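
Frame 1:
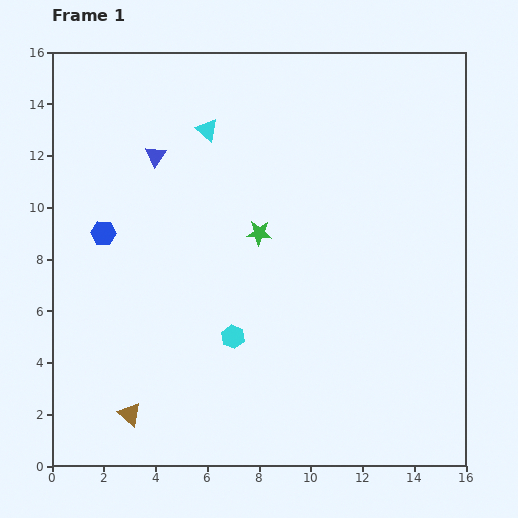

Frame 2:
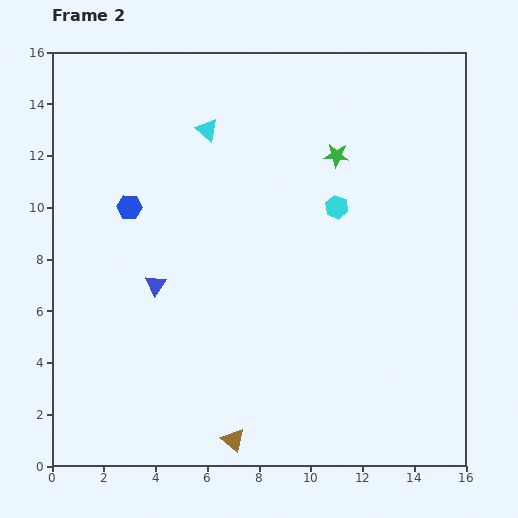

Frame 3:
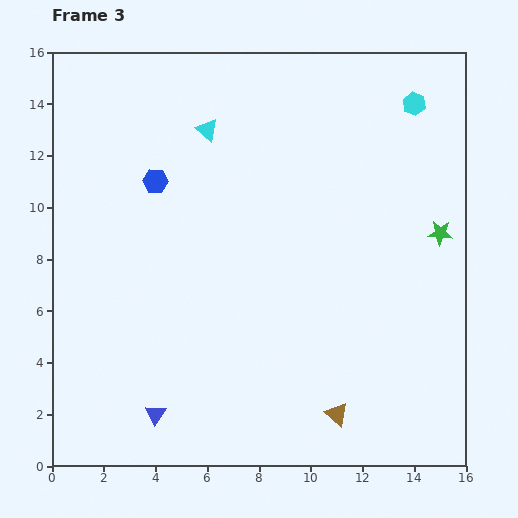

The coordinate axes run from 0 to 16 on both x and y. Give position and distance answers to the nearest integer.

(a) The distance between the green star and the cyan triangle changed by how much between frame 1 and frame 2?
+1

Distance in frame 1: 4. Distance in frame 2: 5.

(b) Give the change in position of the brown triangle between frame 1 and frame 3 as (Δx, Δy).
(8, 0)

The brown triangle was at (3, 2) in frame 1 and (11, 2) in frame 3.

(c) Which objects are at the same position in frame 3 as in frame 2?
the cyan triangle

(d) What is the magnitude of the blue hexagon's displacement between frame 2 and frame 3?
1

The blue hexagon moved from (3, 10) to (4, 11), a distance of √(1² + 1²) ≈ 1.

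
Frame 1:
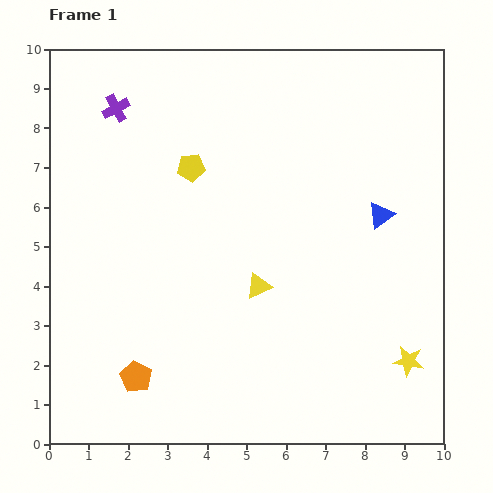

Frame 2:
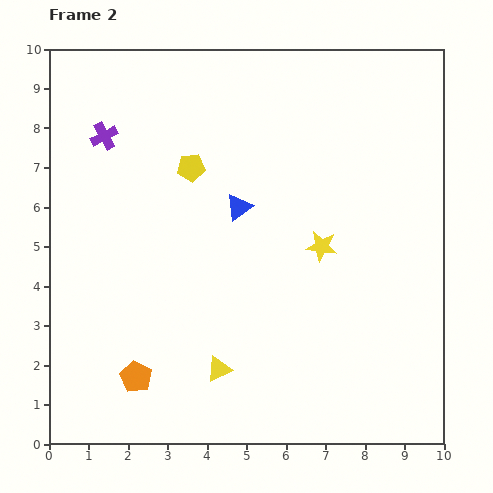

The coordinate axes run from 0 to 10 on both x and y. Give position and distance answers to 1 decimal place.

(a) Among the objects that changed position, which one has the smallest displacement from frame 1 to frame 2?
the purple cross

(moved 0.8)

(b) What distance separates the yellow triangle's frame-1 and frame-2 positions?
2.3

The yellow triangle moved from (5.3, 4.0) to (4.3, 1.9), a distance of √(1.0² + 2.1²) ≈ 2.3.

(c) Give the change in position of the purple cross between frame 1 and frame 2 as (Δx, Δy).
(-0.3, -0.7)

The purple cross was at (1.7, 8.5) in frame 1 and (1.4, 7.8) in frame 2.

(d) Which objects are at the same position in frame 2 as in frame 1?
the orange pentagon, the yellow pentagon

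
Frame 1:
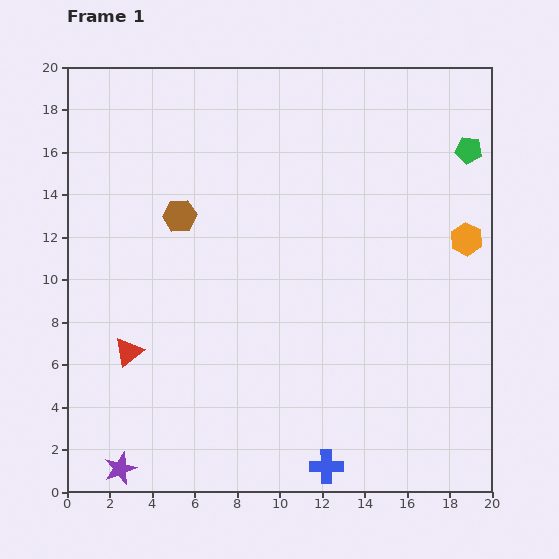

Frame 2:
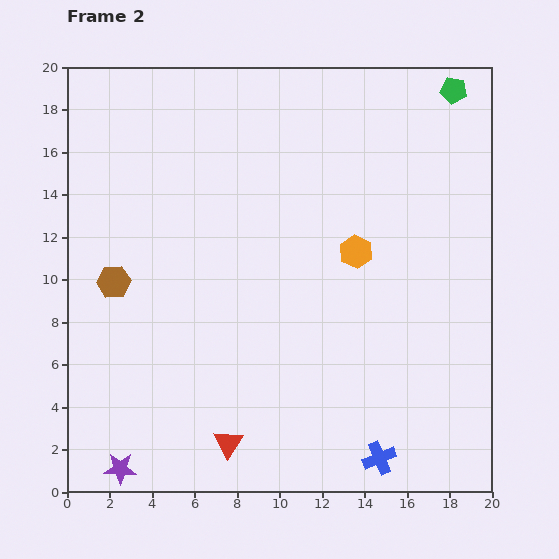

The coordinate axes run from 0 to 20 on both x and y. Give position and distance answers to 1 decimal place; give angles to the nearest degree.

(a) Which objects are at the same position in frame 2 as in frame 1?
the purple star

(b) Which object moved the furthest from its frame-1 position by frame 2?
the red triangle

(moved 6.4; next 5.2)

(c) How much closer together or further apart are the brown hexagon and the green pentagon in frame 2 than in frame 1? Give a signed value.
+4.5

Distance in frame 1: 13.9. Distance in frame 2: 18.4.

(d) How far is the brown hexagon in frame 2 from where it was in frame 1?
4.4

The brown hexagon moved from (5.3, 13.0) to (2.2, 9.9), a distance of √(3.1² + 3.1²) ≈ 4.4.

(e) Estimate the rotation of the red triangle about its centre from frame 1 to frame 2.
19° counter-clockwise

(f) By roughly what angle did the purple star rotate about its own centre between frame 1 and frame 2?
21° clockwise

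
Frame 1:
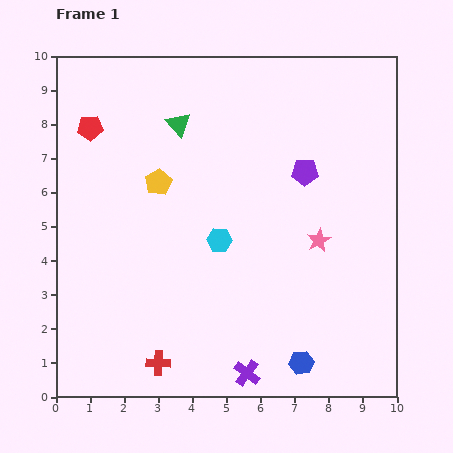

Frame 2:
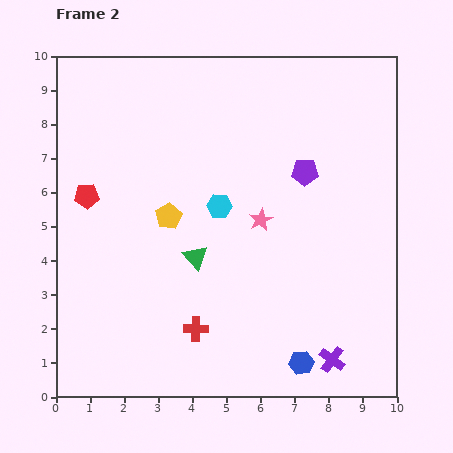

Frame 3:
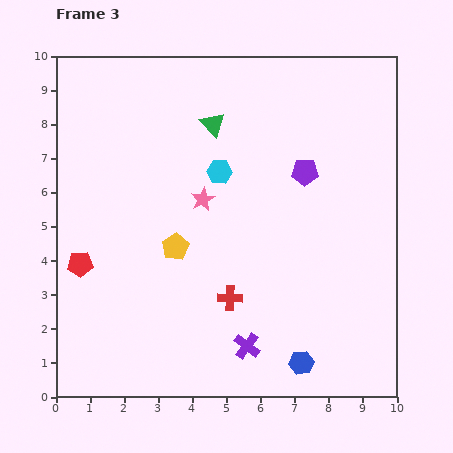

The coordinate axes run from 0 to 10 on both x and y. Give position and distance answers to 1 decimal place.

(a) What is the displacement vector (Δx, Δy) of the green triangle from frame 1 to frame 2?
(0.5, -3.9)

The green triangle was at (3.6, 8.0) in frame 1 and (4.1, 4.1) in frame 2.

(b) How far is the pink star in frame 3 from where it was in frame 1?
3.6

The pink star moved from (7.7, 4.6) to (4.3, 5.8), a distance of √(3.4² + 1.2²) ≈ 3.6.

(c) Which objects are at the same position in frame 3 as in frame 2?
the blue hexagon, the purple pentagon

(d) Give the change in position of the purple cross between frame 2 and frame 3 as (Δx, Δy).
(-2.5, 0.4)

The purple cross was at (8.1, 1.1) in frame 2 and (5.6, 1.5) in frame 3.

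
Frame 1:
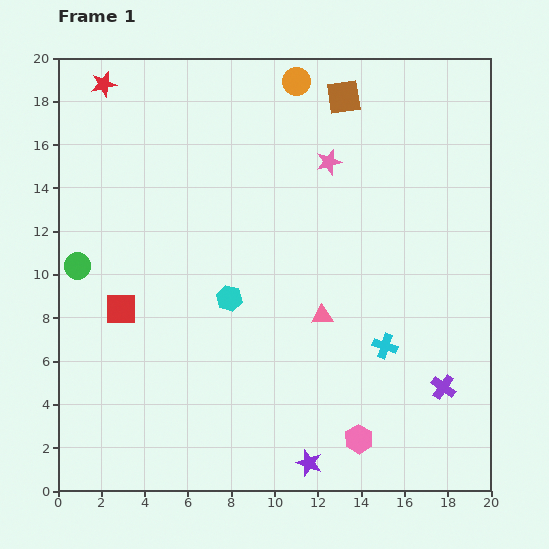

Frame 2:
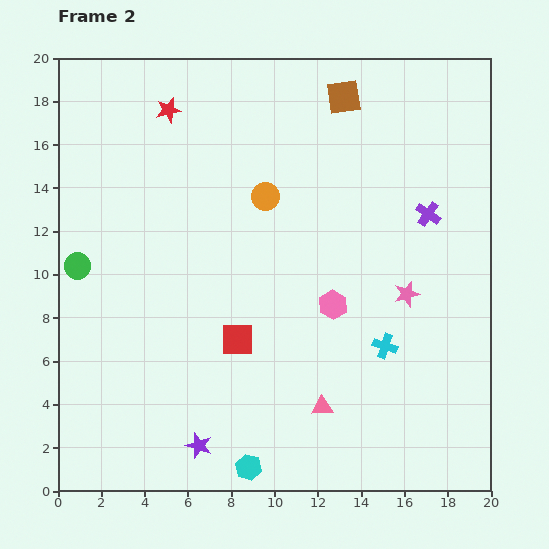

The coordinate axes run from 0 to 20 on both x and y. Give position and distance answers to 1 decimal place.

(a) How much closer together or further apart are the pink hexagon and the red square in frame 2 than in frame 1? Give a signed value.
-7.8

Distance in frame 1: 12.5. Distance in frame 2: 4.7.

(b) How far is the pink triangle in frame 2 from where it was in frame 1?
4.2

The pink triangle moved from (12.2, 8.1) to (12.2, 3.9), a distance of √(0.0² + 4.2²) ≈ 4.2.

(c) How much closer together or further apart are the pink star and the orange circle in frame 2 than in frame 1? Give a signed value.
+3.9

Distance in frame 1: 4.0. Distance in frame 2: 7.9.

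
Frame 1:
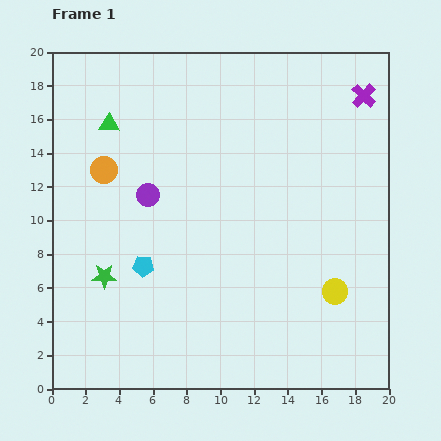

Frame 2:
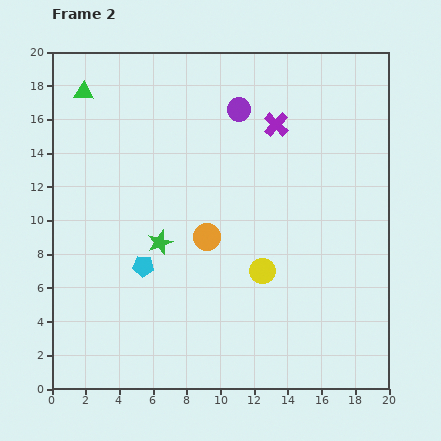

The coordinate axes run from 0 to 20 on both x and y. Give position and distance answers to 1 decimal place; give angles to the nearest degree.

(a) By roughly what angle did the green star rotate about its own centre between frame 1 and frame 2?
21° counter-clockwise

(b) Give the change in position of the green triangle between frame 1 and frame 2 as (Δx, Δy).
(-1.5, 1.9)

The green triangle was at (3.4, 15.7) in frame 1 and (1.9, 17.6) in frame 2.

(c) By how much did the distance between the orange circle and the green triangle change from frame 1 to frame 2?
+8.6

Distance in frame 1: 2.7. Distance in frame 2: 11.3.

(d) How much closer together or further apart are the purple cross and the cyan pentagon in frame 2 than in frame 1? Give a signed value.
-5.0

Distance in frame 1: 16.5. Distance in frame 2: 11.5.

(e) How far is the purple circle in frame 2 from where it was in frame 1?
7.4

The purple circle moved from (5.7, 11.5) to (11.1, 16.6), a distance of √(5.4² + 5.1²) ≈ 7.4.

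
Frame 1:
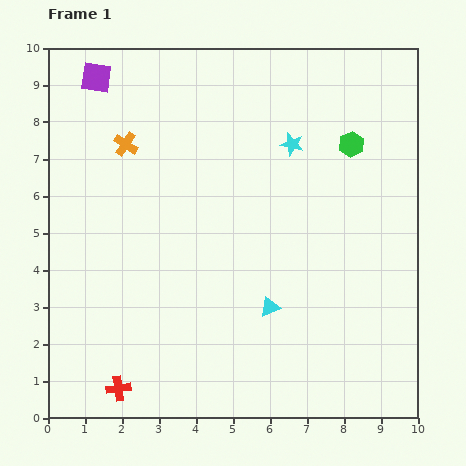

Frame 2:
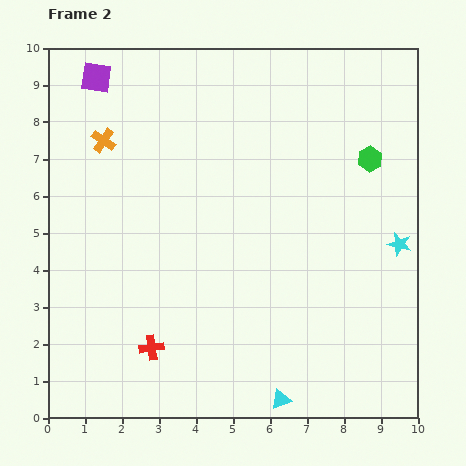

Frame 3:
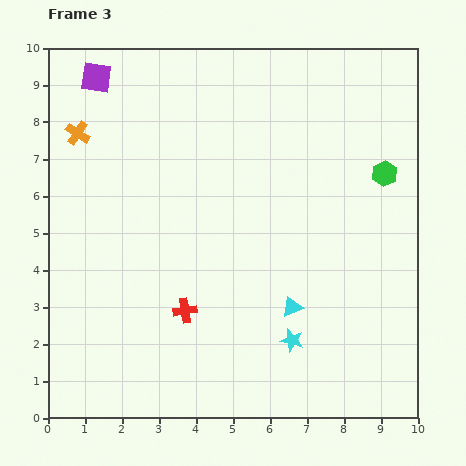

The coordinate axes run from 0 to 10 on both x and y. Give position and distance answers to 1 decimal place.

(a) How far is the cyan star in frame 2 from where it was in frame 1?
4.0

The cyan star moved from (6.6, 7.4) to (9.5, 4.7), a distance of √(2.9² + 2.7²) ≈ 4.0.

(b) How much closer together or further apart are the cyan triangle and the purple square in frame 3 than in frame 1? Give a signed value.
+0.4

Distance in frame 1: 7.8. Distance in frame 3: 8.2.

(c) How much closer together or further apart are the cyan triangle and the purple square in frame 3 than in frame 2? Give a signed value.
-1.8

Distance in frame 2: 10.0. Distance in frame 3: 8.2.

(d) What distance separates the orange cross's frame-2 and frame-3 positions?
0.7

The orange cross moved from (1.5, 7.5) to (0.8, 7.7), a distance of √(0.7² + 0.2²) ≈ 0.7.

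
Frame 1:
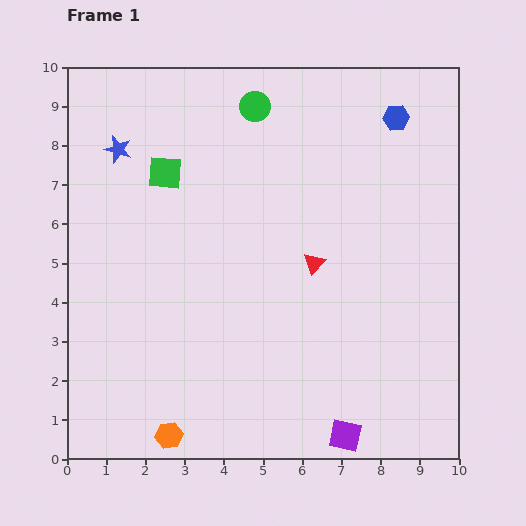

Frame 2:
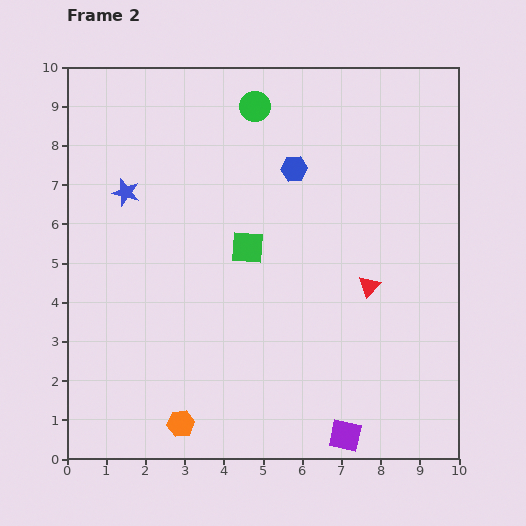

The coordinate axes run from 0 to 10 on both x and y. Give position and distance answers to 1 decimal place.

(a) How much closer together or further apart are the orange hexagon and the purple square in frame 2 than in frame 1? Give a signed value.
-0.3

Distance in frame 1: 4.5. Distance in frame 2: 4.2.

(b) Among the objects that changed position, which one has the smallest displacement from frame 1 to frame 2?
the orange hexagon

(moved 0.4)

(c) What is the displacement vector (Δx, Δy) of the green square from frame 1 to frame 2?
(2.1, -1.9)

The green square was at (2.5, 7.3) in frame 1 and (4.6, 5.4) in frame 2.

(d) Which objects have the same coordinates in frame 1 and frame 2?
the purple square, the green circle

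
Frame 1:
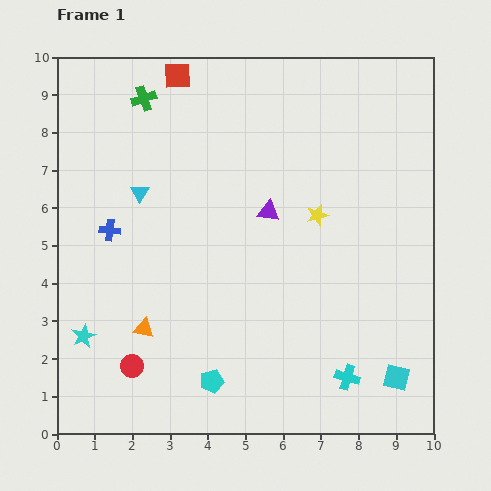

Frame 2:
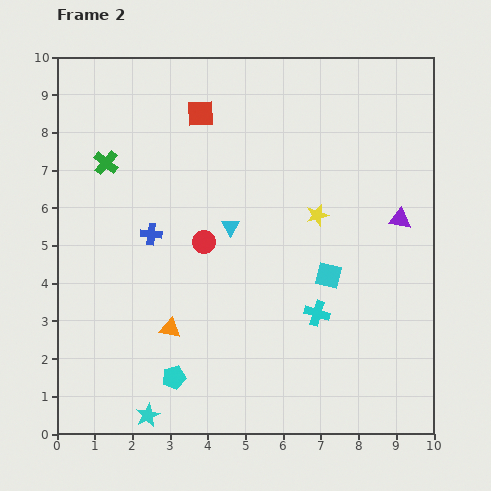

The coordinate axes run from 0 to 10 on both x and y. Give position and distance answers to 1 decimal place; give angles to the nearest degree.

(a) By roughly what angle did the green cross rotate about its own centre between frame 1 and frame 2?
32° counter-clockwise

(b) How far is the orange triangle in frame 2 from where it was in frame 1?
0.7

The orange triangle moved from (2.3, 2.8) to (3.0, 2.8), a distance of √(0.7² + 0.0²) ≈ 0.7.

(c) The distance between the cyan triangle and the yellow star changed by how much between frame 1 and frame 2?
-2.4

Distance in frame 1: 4.7. Distance in frame 2: 2.3.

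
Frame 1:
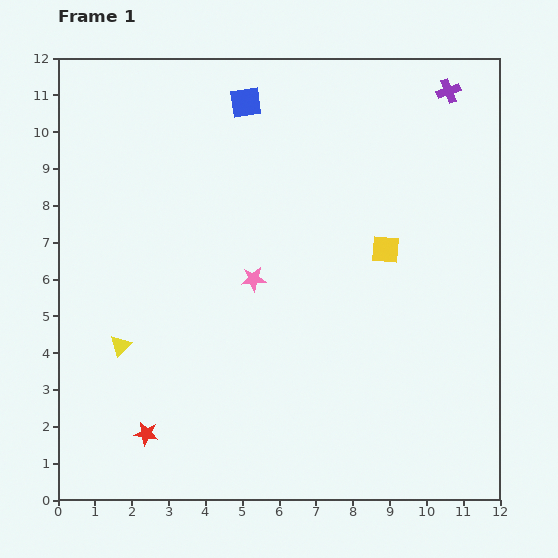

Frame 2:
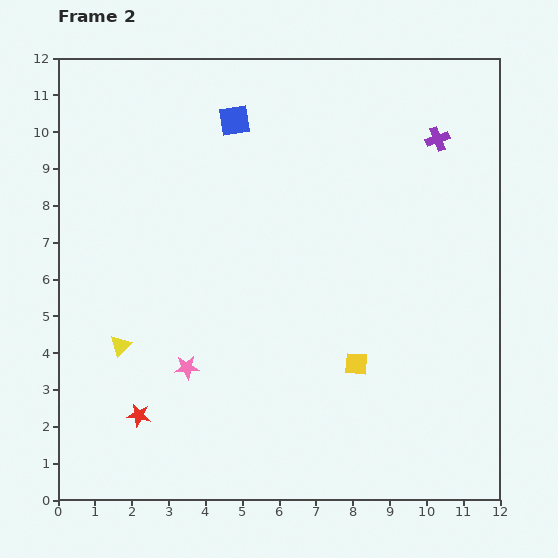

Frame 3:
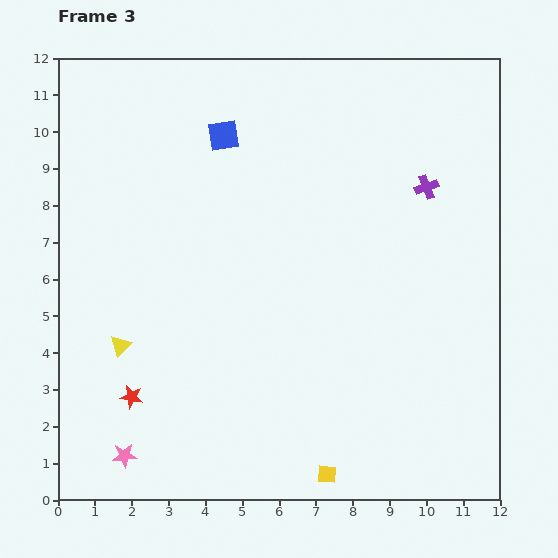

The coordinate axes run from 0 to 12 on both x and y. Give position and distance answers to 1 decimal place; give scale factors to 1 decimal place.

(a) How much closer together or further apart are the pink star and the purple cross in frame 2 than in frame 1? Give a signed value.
+1.8

Distance in frame 1: 7.4. Distance in frame 2: 9.2.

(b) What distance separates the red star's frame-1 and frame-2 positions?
0.5

The red star moved from (2.4, 1.8) to (2.2, 2.3), a distance of √(0.2² + 0.5²) ≈ 0.5.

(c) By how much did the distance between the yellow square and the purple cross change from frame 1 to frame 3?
+3.7

Distance in frame 1: 4.6. Distance in frame 3: 8.3.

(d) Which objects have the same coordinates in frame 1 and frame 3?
the yellow triangle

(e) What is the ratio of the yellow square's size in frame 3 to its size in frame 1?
0.7×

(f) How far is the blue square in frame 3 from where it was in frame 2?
0.5

The blue square moved from (4.8, 10.3) to (4.5, 9.9), a distance of √(0.3² + 0.4²) ≈ 0.5.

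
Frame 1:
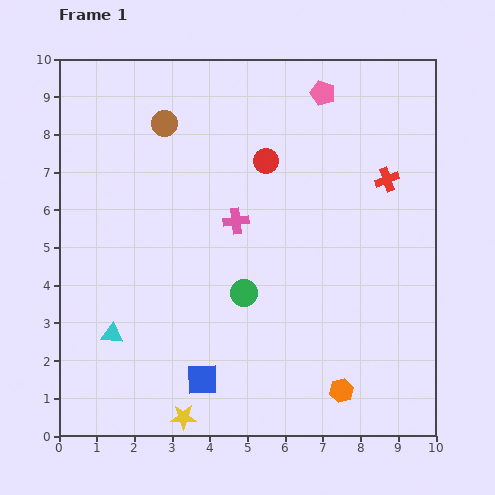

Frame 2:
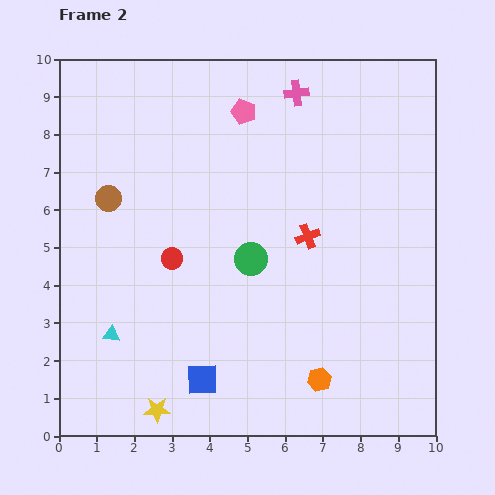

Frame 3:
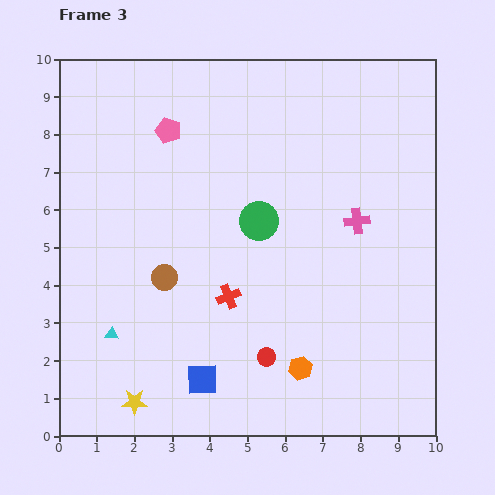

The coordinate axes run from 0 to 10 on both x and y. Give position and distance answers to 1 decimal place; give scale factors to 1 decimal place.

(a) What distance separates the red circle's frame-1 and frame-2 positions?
3.6

The red circle moved from (5.5, 7.3) to (3.0, 4.7), a distance of √(2.5² + 2.6²) ≈ 3.6.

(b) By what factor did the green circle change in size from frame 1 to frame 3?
1.4×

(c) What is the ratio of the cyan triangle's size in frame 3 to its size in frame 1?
0.6×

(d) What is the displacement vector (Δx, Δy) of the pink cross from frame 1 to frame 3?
(3.2, 0.0)

The pink cross was at (4.7, 5.7) in frame 1 and (7.9, 5.7) in frame 3.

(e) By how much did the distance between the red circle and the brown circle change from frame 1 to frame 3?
+0.5

Distance in frame 1: 2.9. Distance in frame 3: 3.4.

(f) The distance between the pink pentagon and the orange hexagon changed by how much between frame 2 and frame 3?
-0.2

Distance in frame 2: 7.4. Distance in frame 3: 7.2.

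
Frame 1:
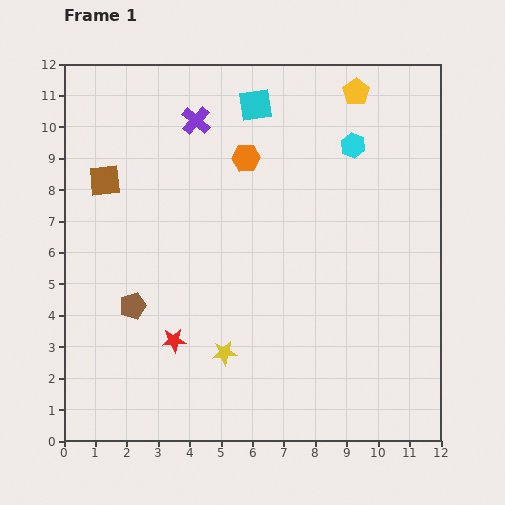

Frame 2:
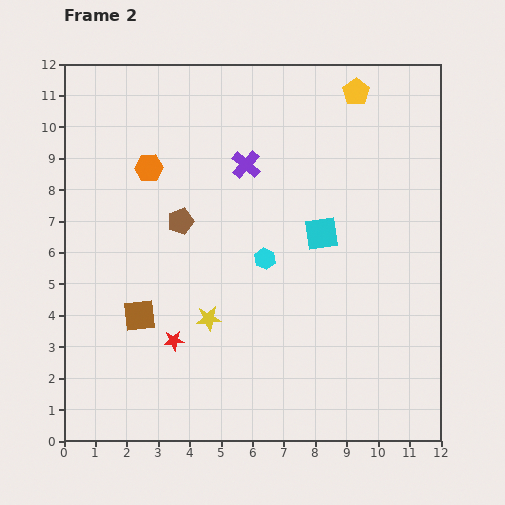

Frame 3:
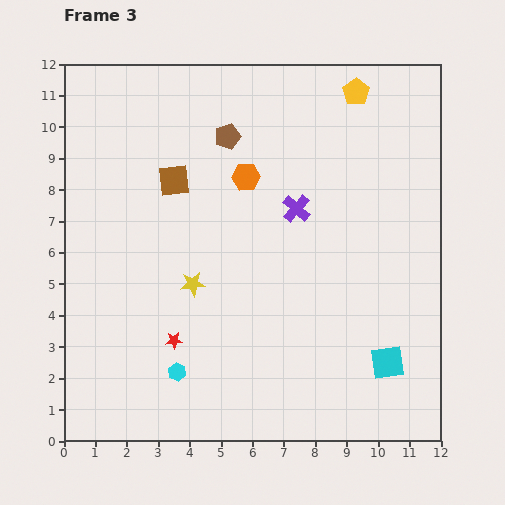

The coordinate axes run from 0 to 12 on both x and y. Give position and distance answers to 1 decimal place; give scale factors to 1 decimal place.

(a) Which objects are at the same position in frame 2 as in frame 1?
the yellow pentagon, the red star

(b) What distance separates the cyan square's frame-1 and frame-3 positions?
9.2

The cyan square moved from (6.1, 10.7) to (10.3, 2.5), a distance of √(4.2² + 8.2²) ≈ 9.2.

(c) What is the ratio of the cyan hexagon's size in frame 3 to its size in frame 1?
0.7×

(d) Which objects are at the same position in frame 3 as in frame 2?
the yellow pentagon, the red star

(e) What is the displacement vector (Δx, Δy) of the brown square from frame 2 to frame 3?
(1.1, 4.3)

The brown square was at (2.4, 4.0) in frame 2 and (3.5, 8.3) in frame 3.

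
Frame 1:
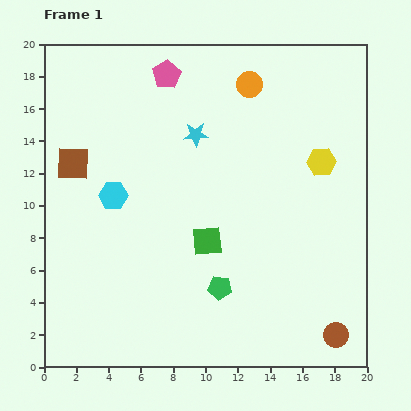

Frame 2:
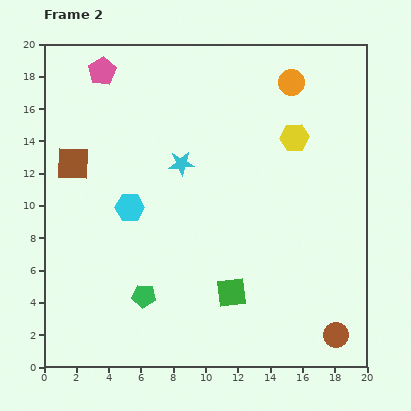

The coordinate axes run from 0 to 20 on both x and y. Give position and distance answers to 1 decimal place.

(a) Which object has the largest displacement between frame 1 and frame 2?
the green pentagon

(moved 4.7; next 4.0)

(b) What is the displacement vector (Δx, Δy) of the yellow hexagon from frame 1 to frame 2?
(-1.7, 1.5)

The yellow hexagon was at (17.2, 12.7) in frame 1 and (15.5, 14.2) in frame 2.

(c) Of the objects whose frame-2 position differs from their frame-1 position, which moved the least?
the cyan hexagon

(moved 1.2)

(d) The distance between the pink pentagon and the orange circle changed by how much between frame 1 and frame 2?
+6.6

Distance in frame 1: 5.1. Distance in frame 2: 11.7.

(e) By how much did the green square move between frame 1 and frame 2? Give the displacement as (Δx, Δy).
(1.5, -3.2)

The green square was at (10.1, 7.8) in frame 1 and (11.6, 4.6) in frame 2.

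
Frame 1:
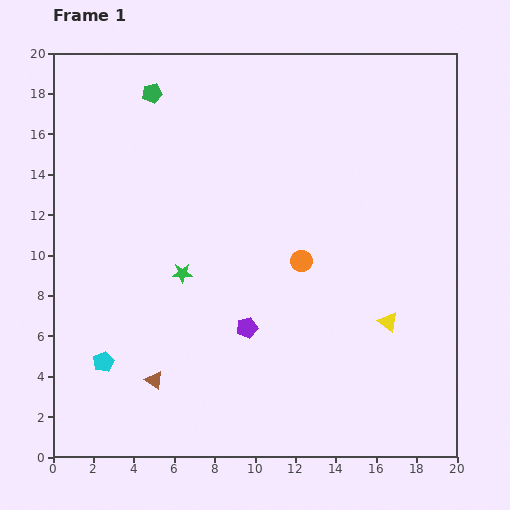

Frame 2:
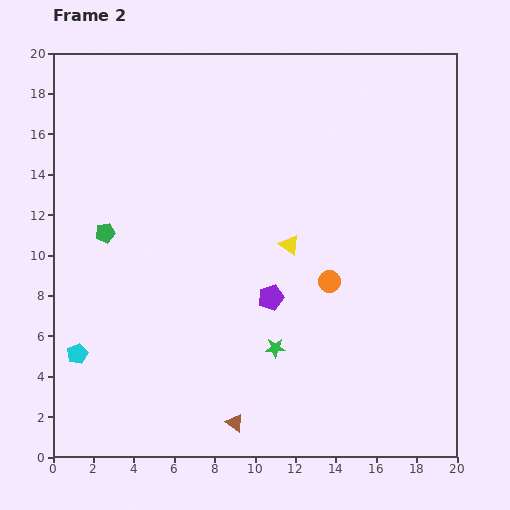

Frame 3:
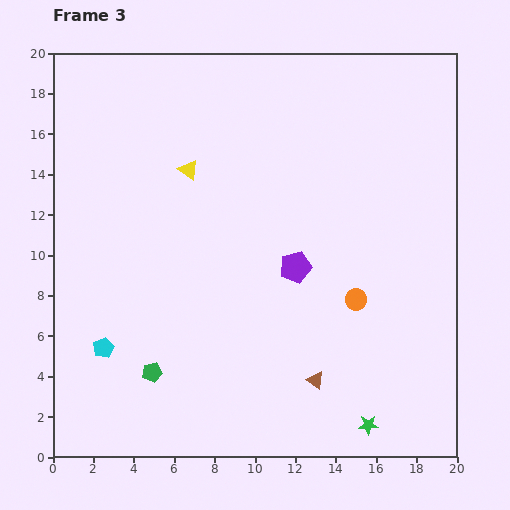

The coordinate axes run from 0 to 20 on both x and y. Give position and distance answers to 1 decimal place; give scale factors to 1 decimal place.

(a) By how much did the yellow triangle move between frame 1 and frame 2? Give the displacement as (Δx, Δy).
(-4.9, 3.8)

The yellow triangle was at (16.6, 6.7) in frame 1 and (11.7, 10.5) in frame 2.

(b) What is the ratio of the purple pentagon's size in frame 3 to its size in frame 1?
1.5×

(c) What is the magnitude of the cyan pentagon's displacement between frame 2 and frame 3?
1.3

The cyan pentagon moved from (1.2, 5.1) to (2.5, 5.4), a distance of √(1.3² + 0.3²) ≈ 1.3.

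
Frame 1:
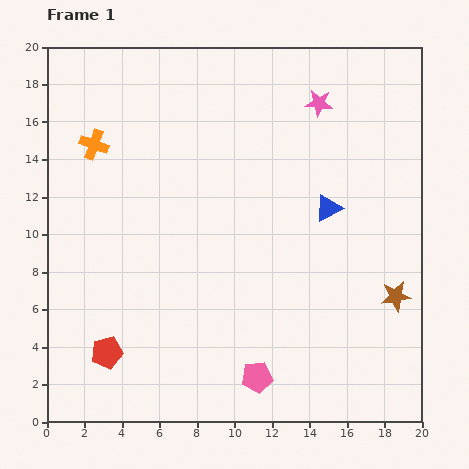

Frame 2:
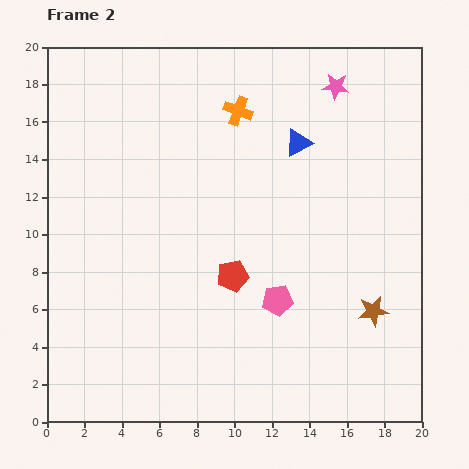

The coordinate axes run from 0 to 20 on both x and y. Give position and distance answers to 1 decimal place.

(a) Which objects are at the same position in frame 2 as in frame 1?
none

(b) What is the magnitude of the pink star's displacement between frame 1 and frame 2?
1.3

The pink star moved from (14.5, 17.0) to (15.4, 17.9), a distance of √(0.9² + 0.9²) ≈ 1.3.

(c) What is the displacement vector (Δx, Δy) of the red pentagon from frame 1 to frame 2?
(6.7, 4.1)

The red pentagon was at (3.2, 3.7) in frame 1 and (9.9, 7.8) in frame 2.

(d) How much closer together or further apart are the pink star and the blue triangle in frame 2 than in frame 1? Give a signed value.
-2.0

Distance in frame 1: 5.6. Distance in frame 2: 3.6.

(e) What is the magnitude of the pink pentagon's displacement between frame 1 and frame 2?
4.2

The pink pentagon moved from (11.2, 2.4) to (12.3, 6.5), a distance of √(1.1² + 4.1²) ≈ 4.2.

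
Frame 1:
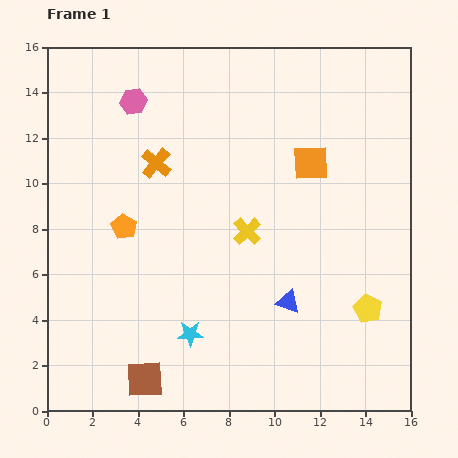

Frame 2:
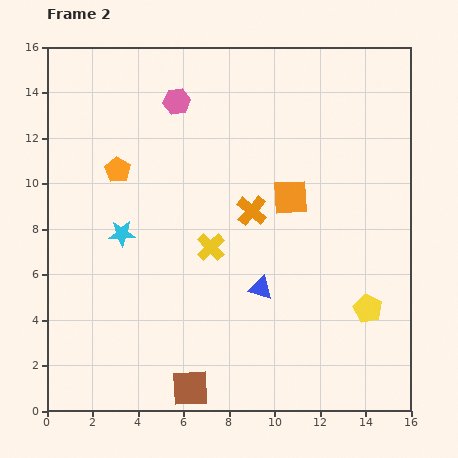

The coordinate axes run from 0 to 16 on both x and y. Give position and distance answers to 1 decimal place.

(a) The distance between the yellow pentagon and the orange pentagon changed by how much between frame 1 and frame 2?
+1.3

Distance in frame 1: 11.3. Distance in frame 2: 12.6.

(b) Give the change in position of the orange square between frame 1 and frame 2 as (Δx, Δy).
(-0.9, -1.5)

The orange square was at (11.6, 10.9) in frame 1 and (10.7, 9.4) in frame 2.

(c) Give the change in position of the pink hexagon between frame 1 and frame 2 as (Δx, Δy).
(1.9, 0.0)

The pink hexagon was at (3.8, 13.6) in frame 1 and (5.7, 13.6) in frame 2.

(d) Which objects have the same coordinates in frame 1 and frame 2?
the yellow pentagon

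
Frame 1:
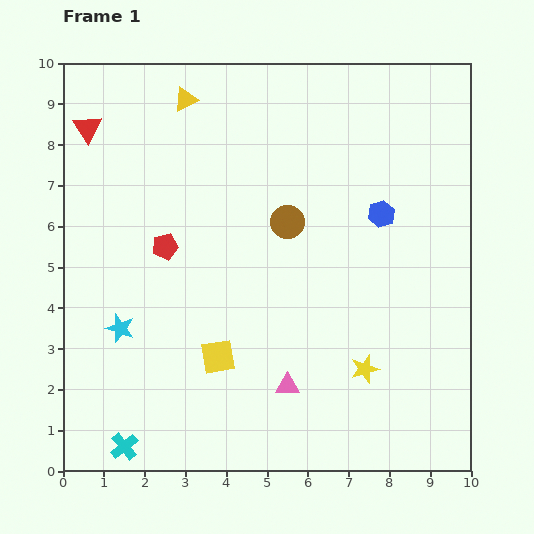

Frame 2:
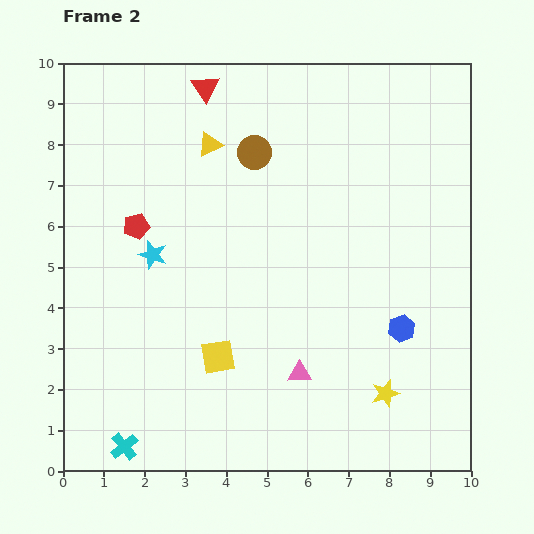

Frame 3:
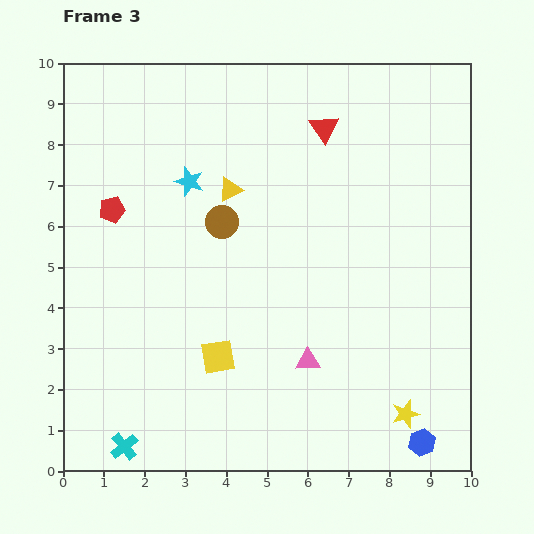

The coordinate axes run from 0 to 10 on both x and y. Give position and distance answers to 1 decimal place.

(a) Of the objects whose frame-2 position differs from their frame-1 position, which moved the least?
the pink triangle

(moved 0.4)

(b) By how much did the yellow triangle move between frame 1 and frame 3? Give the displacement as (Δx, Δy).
(1.1, -2.2)

The yellow triangle was at (3.0, 9.1) in frame 1 and (4.1, 6.9) in frame 3.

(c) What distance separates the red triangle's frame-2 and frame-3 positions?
3.1

The red triangle moved from (3.5, 9.4) to (6.4, 8.4), a distance of √(2.9² + 1.0²) ≈ 3.1.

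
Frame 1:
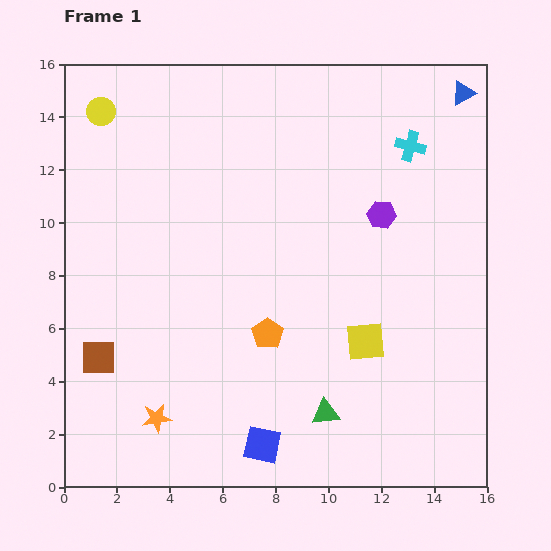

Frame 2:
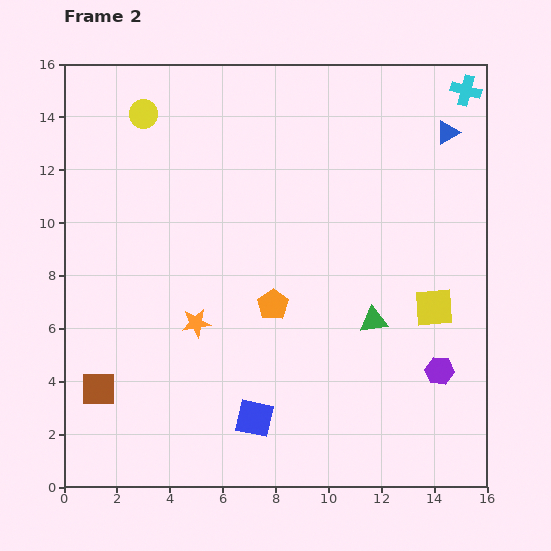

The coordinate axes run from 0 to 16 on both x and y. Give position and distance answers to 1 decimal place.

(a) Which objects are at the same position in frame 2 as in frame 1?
none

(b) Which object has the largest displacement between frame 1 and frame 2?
the purple hexagon

(moved 6.3; next 3.9)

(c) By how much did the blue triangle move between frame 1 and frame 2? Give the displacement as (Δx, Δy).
(-0.6, -1.5)

The blue triangle was at (15.1, 14.9) in frame 1 and (14.5, 13.4) in frame 2.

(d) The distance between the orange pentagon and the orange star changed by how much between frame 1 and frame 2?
-2.3

Distance in frame 1: 5.3. Distance in frame 2: 3.0.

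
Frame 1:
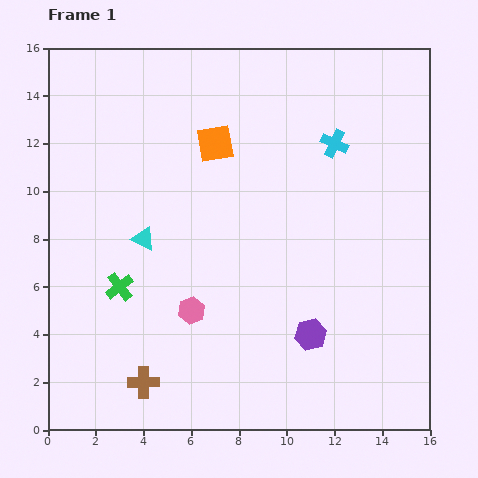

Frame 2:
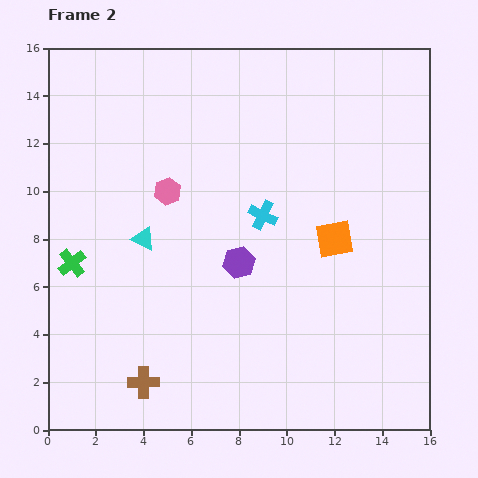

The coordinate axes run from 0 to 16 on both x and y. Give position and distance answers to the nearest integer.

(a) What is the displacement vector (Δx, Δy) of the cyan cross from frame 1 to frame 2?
(-3, -3)

The cyan cross was at (12, 12) in frame 1 and (9, 9) in frame 2.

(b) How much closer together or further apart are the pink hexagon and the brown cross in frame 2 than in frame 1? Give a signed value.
+4

Distance in frame 1: 4. Distance in frame 2: 8.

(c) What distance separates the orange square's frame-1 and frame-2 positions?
6

The orange square moved from (7, 12) to (12, 8), a distance of √(5² + 4²) ≈ 6.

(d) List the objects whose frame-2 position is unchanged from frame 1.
the brown cross, the cyan triangle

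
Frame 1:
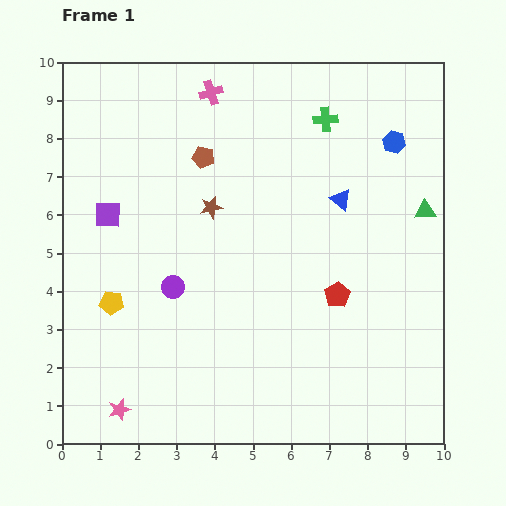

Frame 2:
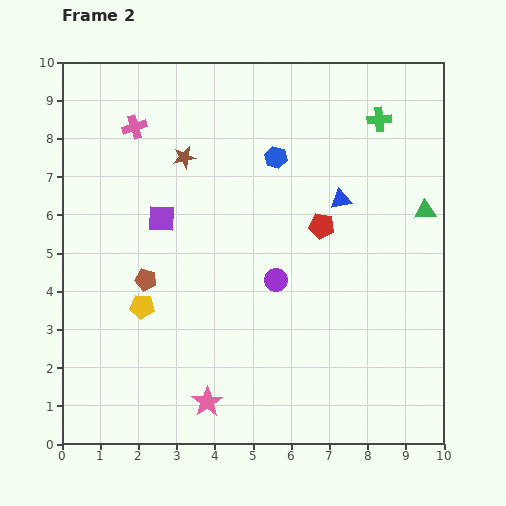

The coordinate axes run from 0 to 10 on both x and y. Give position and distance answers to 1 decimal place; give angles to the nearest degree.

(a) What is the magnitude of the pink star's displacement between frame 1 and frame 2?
2.3

The pink star moved from (1.5, 0.9) to (3.8, 1.1), a distance of √(2.3² + 0.2²) ≈ 2.3.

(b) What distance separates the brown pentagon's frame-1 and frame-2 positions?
3.5

The brown pentagon moved from (3.7, 7.5) to (2.2, 4.3), a distance of √(1.5² + 3.2²) ≈ 3.5.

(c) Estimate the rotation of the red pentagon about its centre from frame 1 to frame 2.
31° counter-clockwise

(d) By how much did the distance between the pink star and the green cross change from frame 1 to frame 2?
-0.6

Distance in frame 1: 9.3. Distance in frame 2: 8.7.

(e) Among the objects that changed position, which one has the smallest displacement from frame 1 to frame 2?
the yellow pentagon

(moved 0.8)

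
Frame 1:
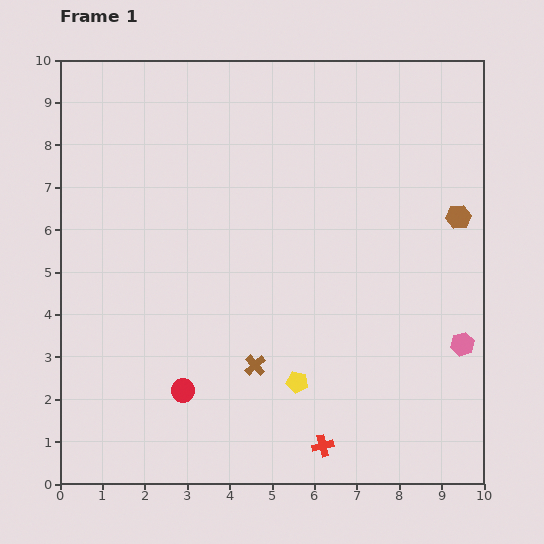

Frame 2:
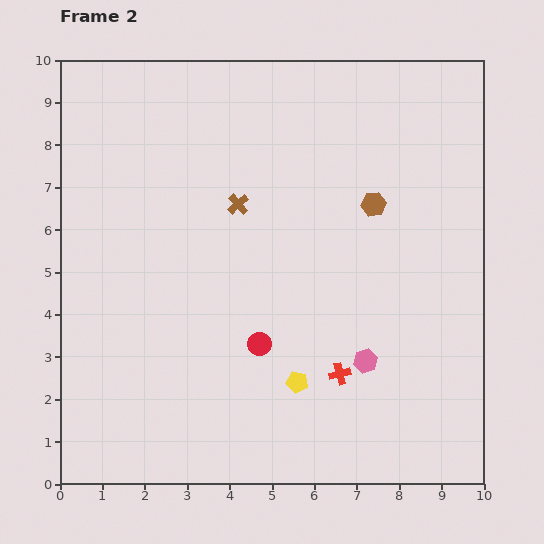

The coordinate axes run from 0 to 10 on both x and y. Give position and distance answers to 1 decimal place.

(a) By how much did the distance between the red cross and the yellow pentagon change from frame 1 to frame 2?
-0.6

Distance in frame 1: 1.6. Distance in frame 2: 1.0.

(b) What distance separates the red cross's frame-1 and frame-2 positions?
1.7

The red cross moved from (6.2, 0.9) to (6.6, 2.6), a distance of √(0.4² + 1.7²) ≈ 1.7.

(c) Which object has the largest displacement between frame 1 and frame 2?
the brown cross

(moved 3.8; next 2.3)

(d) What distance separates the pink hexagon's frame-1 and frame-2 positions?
2.3

The pink hexagon moved from (9.5, 3.3) to (7.2, 2.9), a distance of √(2.3² + 0.4²) ≈ 2.3.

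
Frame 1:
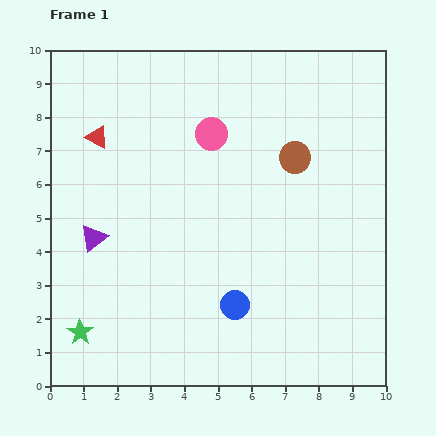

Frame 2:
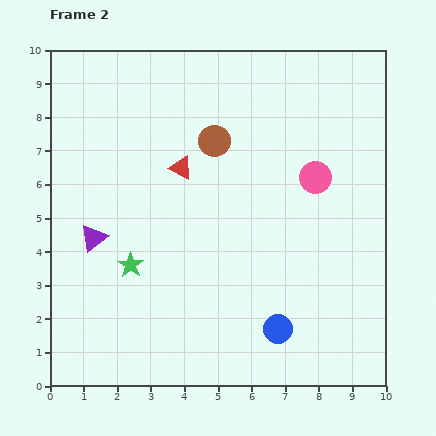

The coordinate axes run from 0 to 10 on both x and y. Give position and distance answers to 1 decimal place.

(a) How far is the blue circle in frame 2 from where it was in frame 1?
1.5

The blue circle moved from (5.5, 2.4) to (6.8, 1.7), a distance of √(1.3² + 0.7²) ≈ 1.5.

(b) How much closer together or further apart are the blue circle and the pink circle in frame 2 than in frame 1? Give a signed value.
-0.5

Distance in frame 1: 5.1. Distance in frame 2: 4.6.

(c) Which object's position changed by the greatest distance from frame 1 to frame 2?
the pink circle

(moved 3.4; next 2.7)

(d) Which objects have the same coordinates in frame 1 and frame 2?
the purple triangle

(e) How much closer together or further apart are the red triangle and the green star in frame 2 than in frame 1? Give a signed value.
-2.5

Distance in frame 1: 5.8. Distance in frame 2: 3.3.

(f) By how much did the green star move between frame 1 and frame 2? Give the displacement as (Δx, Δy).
(1.5, 2.0)

The green star was at (0.9, 1.6) in frame 1 and (2.4, 3.6) in frame 2.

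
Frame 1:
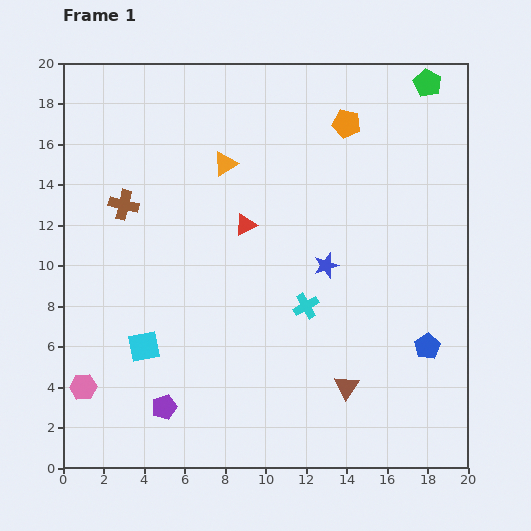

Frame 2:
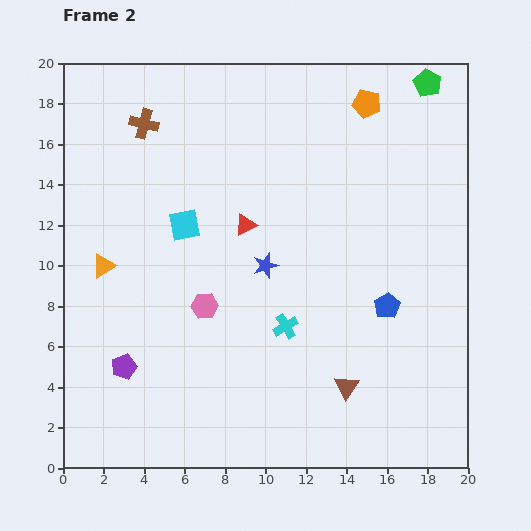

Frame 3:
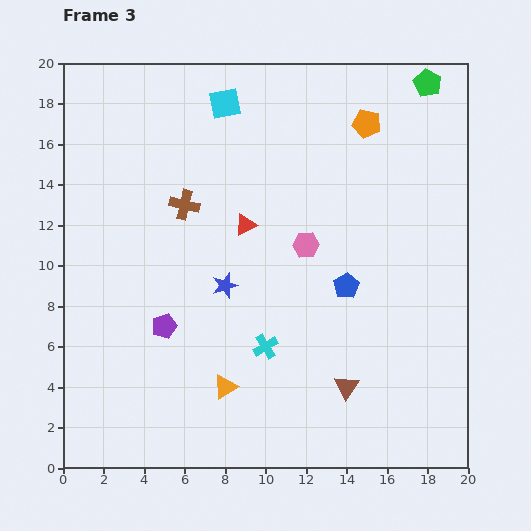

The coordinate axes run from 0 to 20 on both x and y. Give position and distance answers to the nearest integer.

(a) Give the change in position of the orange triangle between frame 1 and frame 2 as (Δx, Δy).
(-6, -5)

The orange triangle was at (8, 15) in frame 1 and (2, 10) in frame 2.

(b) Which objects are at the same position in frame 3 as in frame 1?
the green pentagon, the red triangle, the brown triangle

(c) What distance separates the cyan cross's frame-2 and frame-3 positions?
1

The cyan cross moved from (11, 7) to (10, 6), a distance of √(1² + 1²) ≈ 1.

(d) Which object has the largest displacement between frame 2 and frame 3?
the orange triangle

(moved 8; next 6)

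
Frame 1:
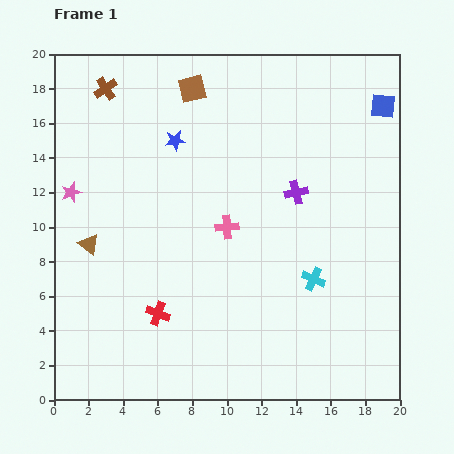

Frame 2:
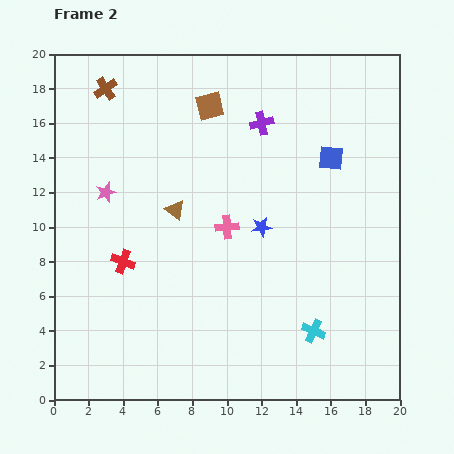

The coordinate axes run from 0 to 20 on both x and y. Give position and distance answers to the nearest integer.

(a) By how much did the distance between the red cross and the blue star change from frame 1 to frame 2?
-2

Distance in frame 1: 10. Distance in frame 2: 8.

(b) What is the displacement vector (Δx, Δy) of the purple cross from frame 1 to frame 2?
(-2, 4)

The purple cross was at (14, 12) in frame 1 and (12, 16) in frame 2.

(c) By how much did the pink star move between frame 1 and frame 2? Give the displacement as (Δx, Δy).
(2, 0)

The pink star was at (1, 12) in frame 1 and (3, 12) in frame 2.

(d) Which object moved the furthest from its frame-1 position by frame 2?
the blue star

(moved 7; next 5)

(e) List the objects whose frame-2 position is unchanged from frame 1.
the pink cross, the brown cross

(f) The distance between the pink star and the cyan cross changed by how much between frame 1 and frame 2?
-1

Distance in frame 1: 15. Distance in frame 2: 14.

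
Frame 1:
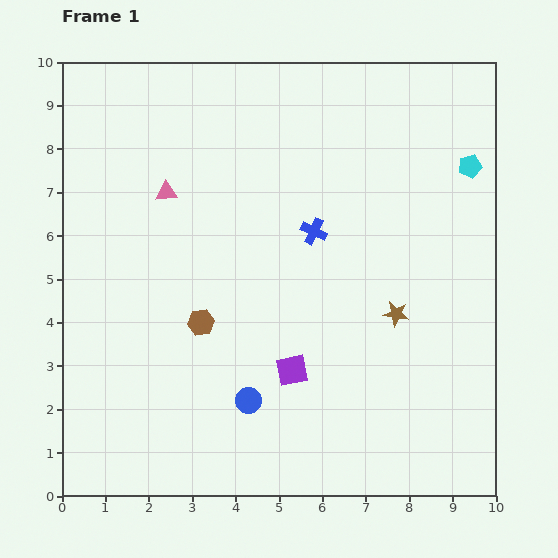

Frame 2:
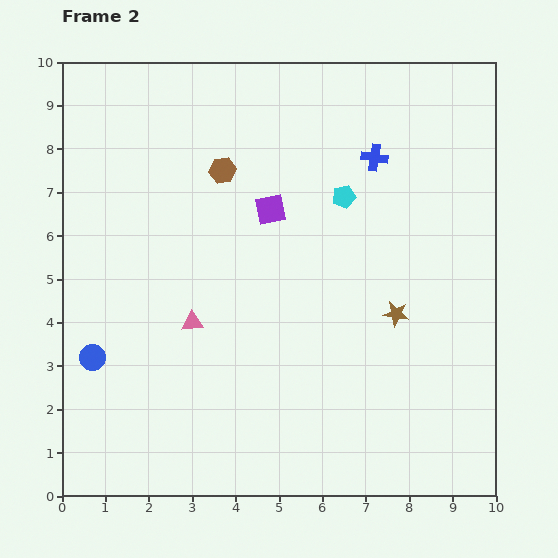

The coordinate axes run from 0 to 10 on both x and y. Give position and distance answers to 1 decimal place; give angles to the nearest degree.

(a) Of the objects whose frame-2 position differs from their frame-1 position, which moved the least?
the blue cross

(moved 2.2)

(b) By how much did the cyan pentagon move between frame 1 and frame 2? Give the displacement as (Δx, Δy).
(-2.9, -0.7)

The cyan pentagon was at (9.4, 7.6) in frame 1 and (6.5, 6.9) in frame 2.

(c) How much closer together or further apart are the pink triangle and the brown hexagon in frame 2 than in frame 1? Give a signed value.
+0.5

Distance in frame 1: 3.1. Distance in frame 2: 3.6.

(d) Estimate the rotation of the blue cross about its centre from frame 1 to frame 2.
17° counter-clockwise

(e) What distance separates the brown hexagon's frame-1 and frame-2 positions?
3.5

The brown hexagon moved from (3.2, 4.0) to (3.7, 7.5), a distance of √(0.5² + 3.5²) ≈ 3.5.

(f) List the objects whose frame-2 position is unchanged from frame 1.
the brown star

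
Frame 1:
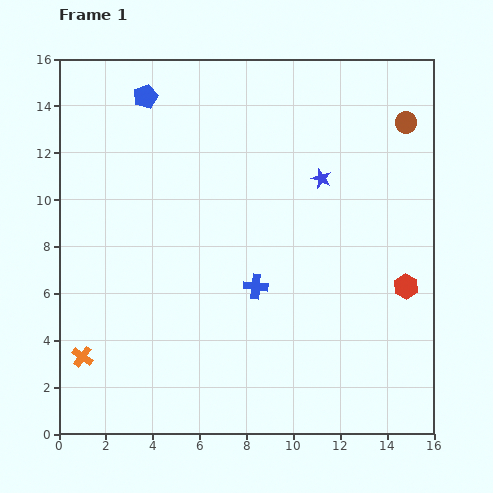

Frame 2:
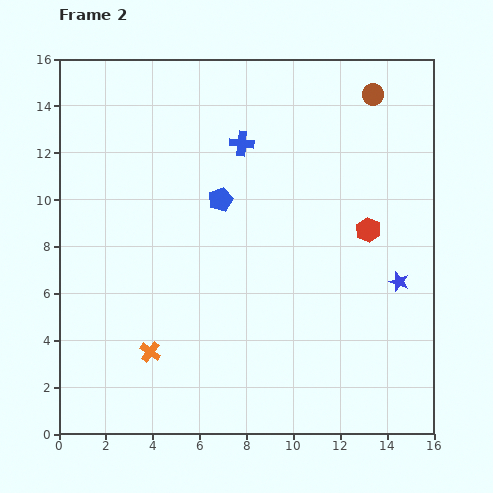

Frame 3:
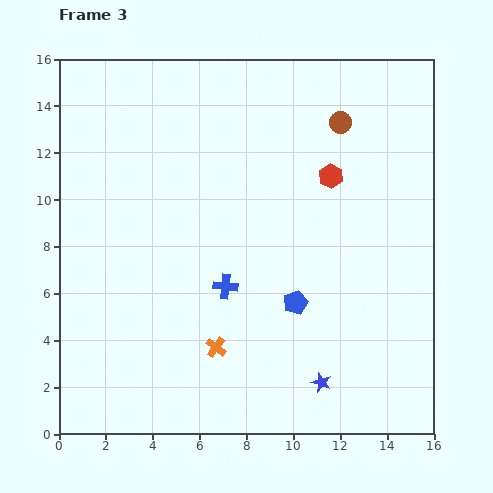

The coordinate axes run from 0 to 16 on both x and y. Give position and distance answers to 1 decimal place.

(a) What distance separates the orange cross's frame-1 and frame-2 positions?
2.9

The orange cross moved from (1.0, 3.3) to (3.9, 3.5), a distance of √(2.9² + 0.2²) ≈ 2.9.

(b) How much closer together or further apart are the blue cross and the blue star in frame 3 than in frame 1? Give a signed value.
+0.4

Distance in frame 1: 5.4. Distance in frame 3: 5.8.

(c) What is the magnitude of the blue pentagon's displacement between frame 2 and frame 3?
5.4

The blue pentagon moved from (6.9, 10.0) to (10.1, 5.6), a distance of √(3.2² + 4.4²) ≈ 5.4.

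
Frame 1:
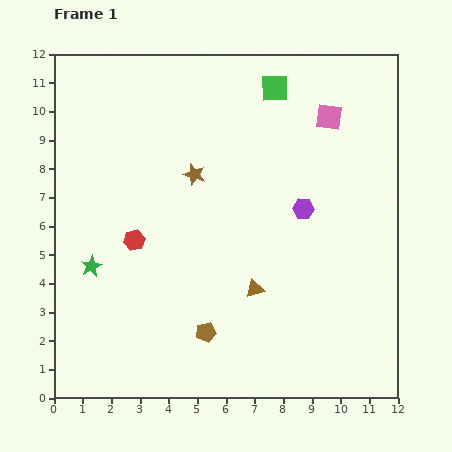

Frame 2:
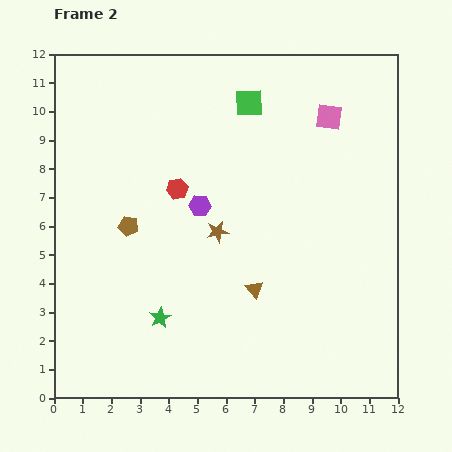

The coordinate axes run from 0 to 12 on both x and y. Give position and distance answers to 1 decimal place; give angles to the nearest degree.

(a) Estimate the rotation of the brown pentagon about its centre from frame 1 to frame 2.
24° clockwise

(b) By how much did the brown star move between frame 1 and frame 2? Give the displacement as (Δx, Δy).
(0.8, -2.0)

The brown star was at (4.9, 7.8) in frame 1 and (5.7, 5.8) in frame 2.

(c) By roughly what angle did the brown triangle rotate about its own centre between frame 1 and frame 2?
53° counter-clockwise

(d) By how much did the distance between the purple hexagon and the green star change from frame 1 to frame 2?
-3.6

Distance in frame 1: 7.7. Distance in frame 2: 4.1.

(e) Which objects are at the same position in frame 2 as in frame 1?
the brown triangle, the pink square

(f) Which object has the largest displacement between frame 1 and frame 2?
the brown pentagon

(moved 4.6; next 3.6)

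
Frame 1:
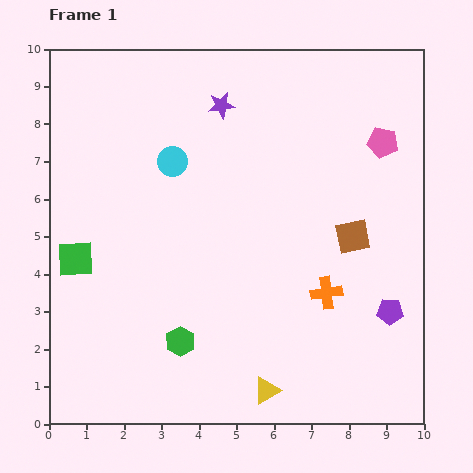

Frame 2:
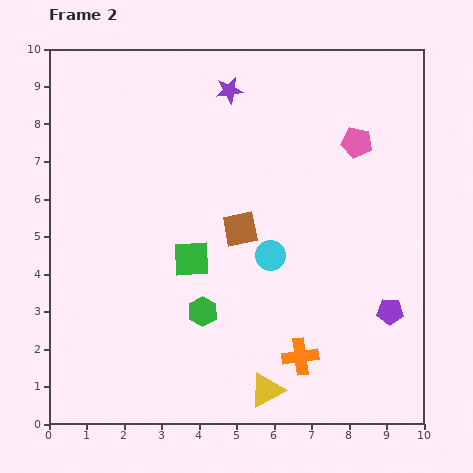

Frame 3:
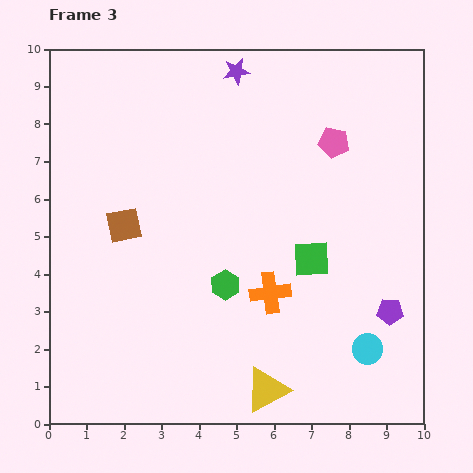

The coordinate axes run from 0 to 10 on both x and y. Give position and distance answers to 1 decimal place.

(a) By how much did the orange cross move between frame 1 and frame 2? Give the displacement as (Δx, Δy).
(-0.7, -1.7)

The orange cross was at (7.4, 3.5) in frame 1 and (6.7, 1.8) in frame 2.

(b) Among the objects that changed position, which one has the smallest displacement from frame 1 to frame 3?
the purple star

(moved 1.0)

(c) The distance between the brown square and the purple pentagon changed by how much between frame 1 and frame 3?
+5.3

Distance in frame 1: 2.2. Distance in frame 3: 7.5.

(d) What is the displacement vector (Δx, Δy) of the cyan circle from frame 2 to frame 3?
(2.6, -2.5)

The cyan circle was at (5.9, 4.5) in frame 2 and (8.5, 2.0) in frame 3.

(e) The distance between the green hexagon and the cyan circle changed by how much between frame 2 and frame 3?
+1.9

Distance in frame 2: 2.3. Distance in frame 3: 4.2.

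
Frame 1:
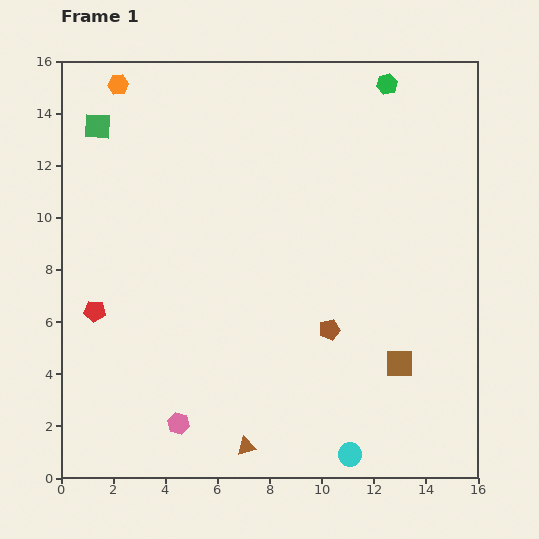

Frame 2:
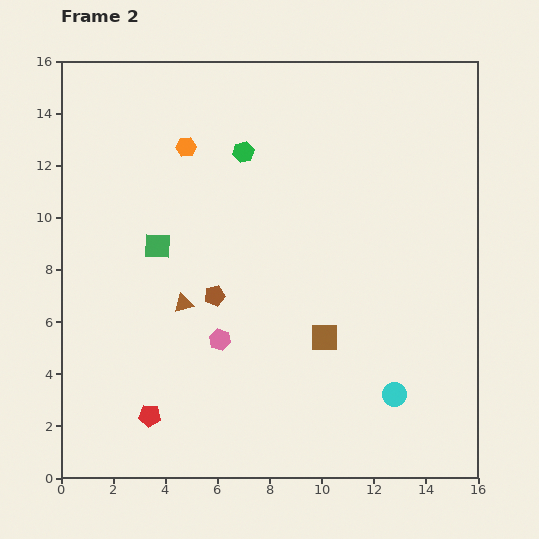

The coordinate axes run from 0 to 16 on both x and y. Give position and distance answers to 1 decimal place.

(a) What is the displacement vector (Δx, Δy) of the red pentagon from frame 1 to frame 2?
(2.1, -4.0)

The red pentagon was at (1.3, 6.4) in frame 1 and (3.4, 2.4) in frame 2.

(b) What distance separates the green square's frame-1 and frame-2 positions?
5.1

The green square moved from (1.4, 13.5) to (3.7, 8.9), a distance of √(2.3² + 4.6²) ≈ 5.1.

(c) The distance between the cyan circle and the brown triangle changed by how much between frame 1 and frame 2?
+4.8

Distance in frame 1: 4.0. Distance in frame 2: 8.8.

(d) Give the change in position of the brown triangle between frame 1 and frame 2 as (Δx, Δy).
(-2.4, 5.5)

The brown triangle was at (7.1, 1.2) in frame 1 and (4.7, 6.7) in frame 2.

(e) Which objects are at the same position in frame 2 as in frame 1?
none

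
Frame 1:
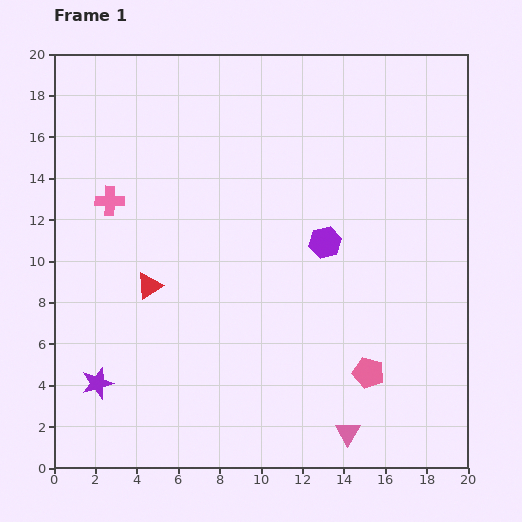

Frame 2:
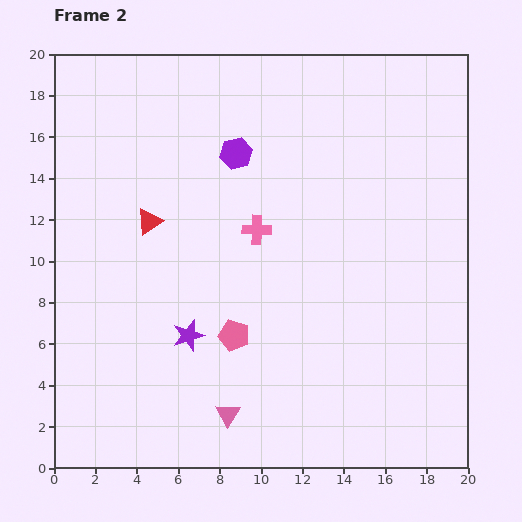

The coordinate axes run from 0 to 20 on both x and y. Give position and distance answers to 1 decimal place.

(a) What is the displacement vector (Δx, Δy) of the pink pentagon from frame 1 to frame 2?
(-6.5, 1.8)

The pink pentagon was at (15.2, 4.6) in frame 1 and (8.7, 6.4) in frame 2.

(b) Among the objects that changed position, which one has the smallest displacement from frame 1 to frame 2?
the red triangle

(moved 3.1)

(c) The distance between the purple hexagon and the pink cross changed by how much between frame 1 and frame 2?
-6.8

Distance in frame 1: 10.6. Distance in frame 2: 3.8.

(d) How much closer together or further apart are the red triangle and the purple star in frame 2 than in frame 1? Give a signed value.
+0.5

Distance in frame 1: 5.3. Distance in frame 2: 5.8.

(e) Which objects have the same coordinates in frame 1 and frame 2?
none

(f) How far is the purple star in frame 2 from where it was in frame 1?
5.0

The purple star moved from (2.1, 4.1) to (6.5, 6.4), a distance of √(4.4² + 2.3²) ≈ 5.0.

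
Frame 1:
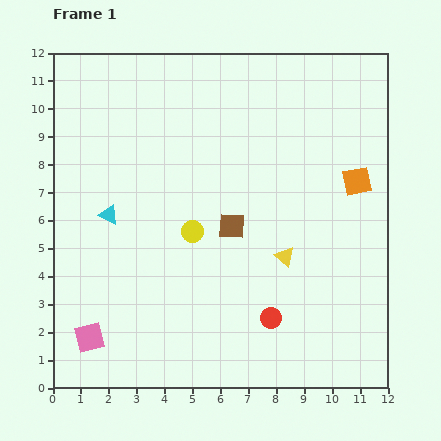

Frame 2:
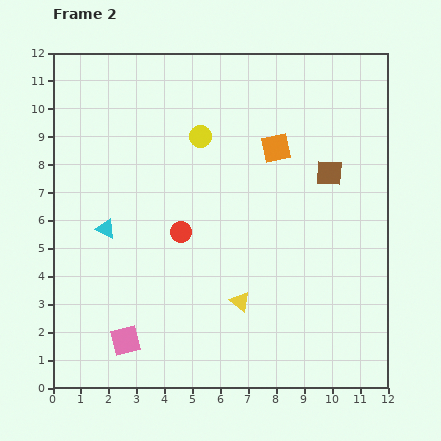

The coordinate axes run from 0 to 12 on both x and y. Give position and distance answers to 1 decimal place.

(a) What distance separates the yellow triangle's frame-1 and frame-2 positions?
2.3

The yellow triangle moved from (8.3, 4.7) to (6.7, 3.1), a distance of √(1.6² + 1.6²) ≈ 2.3.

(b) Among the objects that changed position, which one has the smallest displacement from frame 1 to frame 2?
the cyan triangle

(moved 0.5)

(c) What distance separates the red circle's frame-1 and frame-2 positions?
4.5

The red circle moved from (7.8, 2.5) to (4.6, 5.6), a distance of √(3.2² + 3.1²) ≈ 4.5.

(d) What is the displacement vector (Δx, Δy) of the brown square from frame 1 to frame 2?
(3.5, 1.9)

The brown square was at (6.4, 5.8) in frame 1 and (9.9, 7.7) in frame 2.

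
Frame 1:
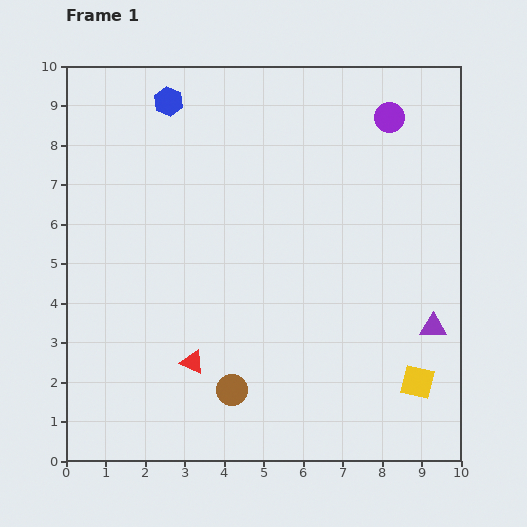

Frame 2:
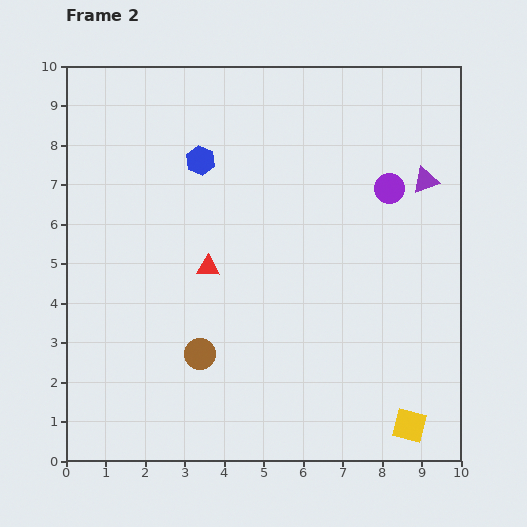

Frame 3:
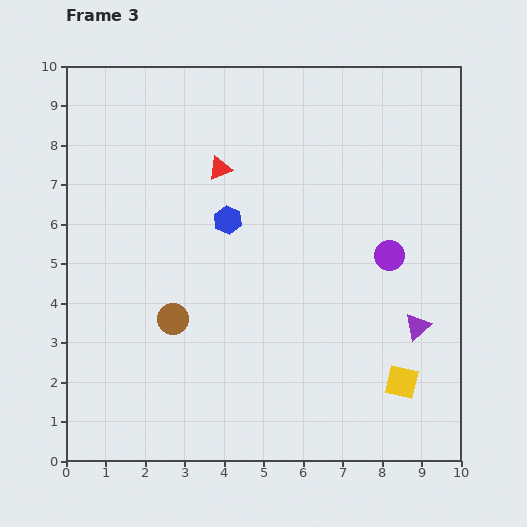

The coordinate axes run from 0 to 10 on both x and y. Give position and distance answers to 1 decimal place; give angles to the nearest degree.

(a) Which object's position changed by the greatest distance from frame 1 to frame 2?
the purple triangle

(moved 3.7; next 2.4)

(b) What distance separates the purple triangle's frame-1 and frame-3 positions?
0.4

The purple triangle moved from (9.3, 3.4) to (8.9, 3.4), a distance of √(0.4² + 0.0²) ≈ 0.4.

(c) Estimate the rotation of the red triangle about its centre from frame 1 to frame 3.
48° counter-clockwise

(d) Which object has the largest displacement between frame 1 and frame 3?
the red triangle

(moved 4.9; next 3.5)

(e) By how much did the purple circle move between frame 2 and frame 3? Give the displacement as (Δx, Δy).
(0.0, -1.7)

The purple circle was at (8.2, 6.9) in frame 2 and (8.2, 5.2) in frame 3.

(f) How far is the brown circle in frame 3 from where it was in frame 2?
1.1

The brown circle moved from (3.4, 2.7) to (2.7, 3.6), a distance of √(0.7² + 0.9²) ≈ 1.1.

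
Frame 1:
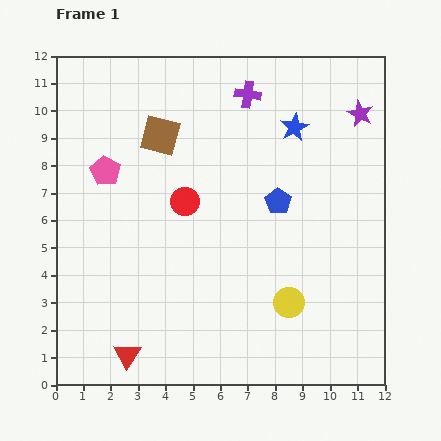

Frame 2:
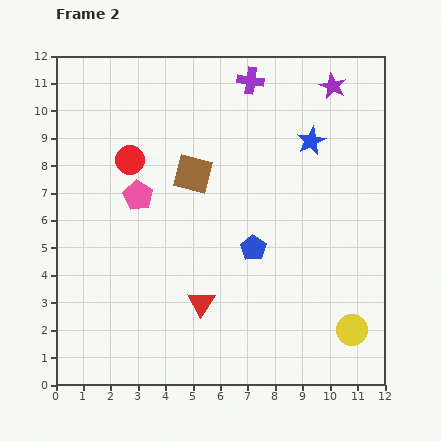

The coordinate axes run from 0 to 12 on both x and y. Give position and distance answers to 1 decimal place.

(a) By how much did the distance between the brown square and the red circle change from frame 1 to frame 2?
-0.2

Distance in frame 1: 2.6. Distance in frame 2: 2.4.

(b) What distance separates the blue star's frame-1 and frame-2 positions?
0.8

The blue star moved from (8.7, 9.4) to (9.3, 8.9), a distance of √(0.6² + 0.5²) ≈ 0.8.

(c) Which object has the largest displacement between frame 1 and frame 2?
the red triangle

(moved 3.3; next 2.5)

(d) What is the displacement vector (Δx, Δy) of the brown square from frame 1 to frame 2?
(1.2, -1.4)

The brown square was at (3.8, 9.1) in frame 1 and (5.0, 7.7) in frame 2.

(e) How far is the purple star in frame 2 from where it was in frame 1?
1.4

The purple star moved from (11.1, 9.9) to (10.1, 10.9), a distance of √(1.0² + 1.0²) ≈ 1.4.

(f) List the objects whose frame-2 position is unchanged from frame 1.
none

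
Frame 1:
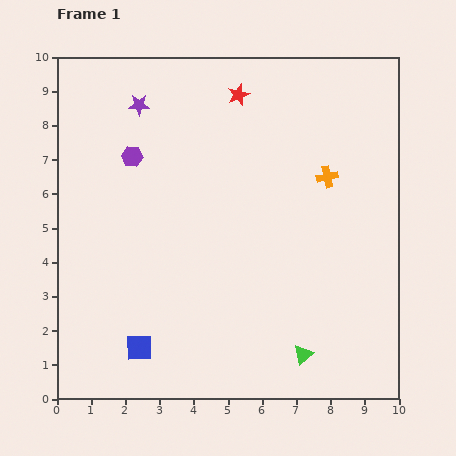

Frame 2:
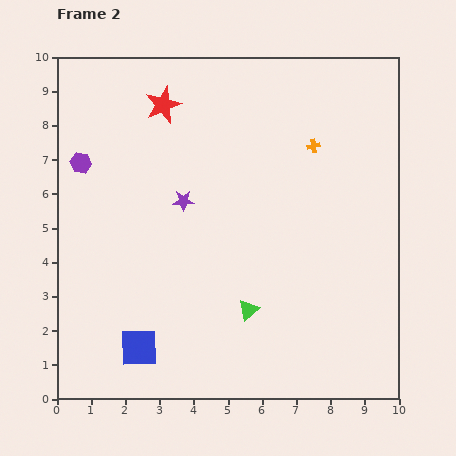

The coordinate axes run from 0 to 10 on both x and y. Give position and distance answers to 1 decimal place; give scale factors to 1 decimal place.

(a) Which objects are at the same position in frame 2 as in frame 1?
the blue square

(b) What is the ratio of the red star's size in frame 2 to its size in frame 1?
1.7×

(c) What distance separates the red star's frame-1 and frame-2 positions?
2.2

The red star moved from (5.3, 8.9) to (3.1, 8.6), a distance of √(2.2² + 0.3²) ≈ 2.2.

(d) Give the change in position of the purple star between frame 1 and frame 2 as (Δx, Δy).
(1.3, -2.8)

The purple star was at (2.4, 8.6) in frame 1 and (3.7, 5.8) in frame 2.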